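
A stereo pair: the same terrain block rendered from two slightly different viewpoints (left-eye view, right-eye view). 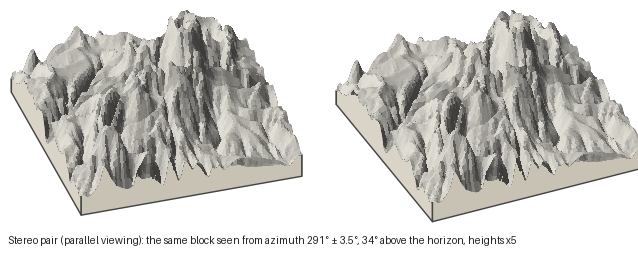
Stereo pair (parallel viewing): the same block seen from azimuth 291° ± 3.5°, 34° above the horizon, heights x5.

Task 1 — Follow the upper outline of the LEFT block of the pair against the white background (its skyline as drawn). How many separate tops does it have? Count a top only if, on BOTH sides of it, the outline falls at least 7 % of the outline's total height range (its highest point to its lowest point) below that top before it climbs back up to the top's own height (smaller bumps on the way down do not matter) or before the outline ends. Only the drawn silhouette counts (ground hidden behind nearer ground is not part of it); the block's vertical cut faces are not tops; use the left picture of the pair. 3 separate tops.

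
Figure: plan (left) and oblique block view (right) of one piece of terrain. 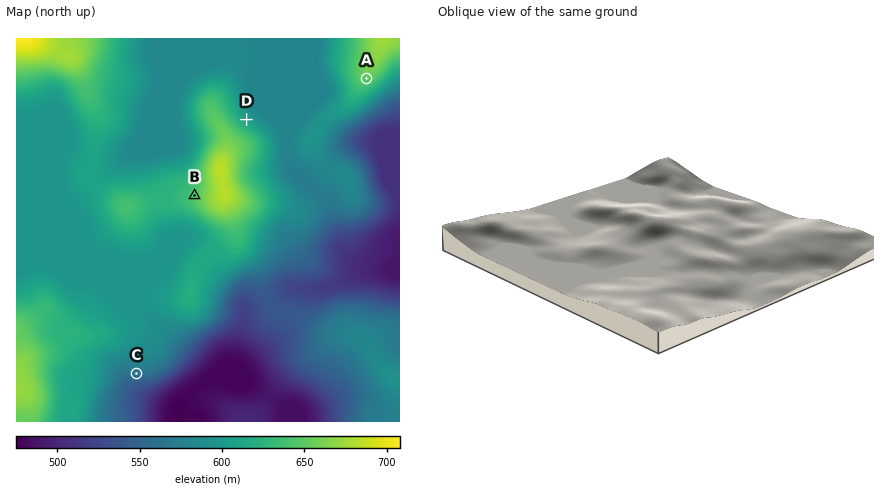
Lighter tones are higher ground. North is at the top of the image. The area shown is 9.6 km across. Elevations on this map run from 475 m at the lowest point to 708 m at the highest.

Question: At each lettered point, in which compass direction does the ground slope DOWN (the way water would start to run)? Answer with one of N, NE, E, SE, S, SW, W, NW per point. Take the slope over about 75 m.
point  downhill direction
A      S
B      W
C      S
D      NE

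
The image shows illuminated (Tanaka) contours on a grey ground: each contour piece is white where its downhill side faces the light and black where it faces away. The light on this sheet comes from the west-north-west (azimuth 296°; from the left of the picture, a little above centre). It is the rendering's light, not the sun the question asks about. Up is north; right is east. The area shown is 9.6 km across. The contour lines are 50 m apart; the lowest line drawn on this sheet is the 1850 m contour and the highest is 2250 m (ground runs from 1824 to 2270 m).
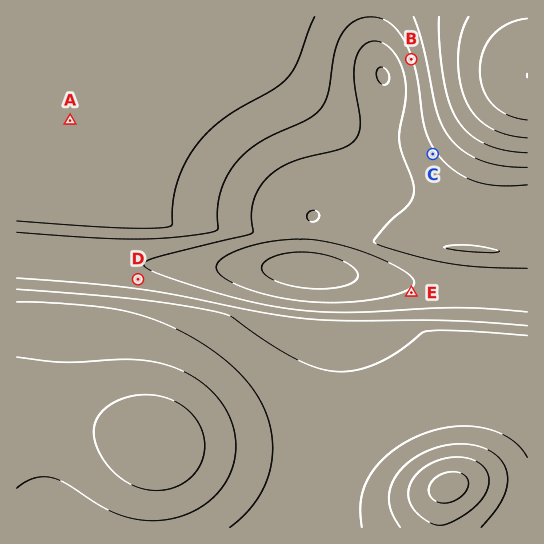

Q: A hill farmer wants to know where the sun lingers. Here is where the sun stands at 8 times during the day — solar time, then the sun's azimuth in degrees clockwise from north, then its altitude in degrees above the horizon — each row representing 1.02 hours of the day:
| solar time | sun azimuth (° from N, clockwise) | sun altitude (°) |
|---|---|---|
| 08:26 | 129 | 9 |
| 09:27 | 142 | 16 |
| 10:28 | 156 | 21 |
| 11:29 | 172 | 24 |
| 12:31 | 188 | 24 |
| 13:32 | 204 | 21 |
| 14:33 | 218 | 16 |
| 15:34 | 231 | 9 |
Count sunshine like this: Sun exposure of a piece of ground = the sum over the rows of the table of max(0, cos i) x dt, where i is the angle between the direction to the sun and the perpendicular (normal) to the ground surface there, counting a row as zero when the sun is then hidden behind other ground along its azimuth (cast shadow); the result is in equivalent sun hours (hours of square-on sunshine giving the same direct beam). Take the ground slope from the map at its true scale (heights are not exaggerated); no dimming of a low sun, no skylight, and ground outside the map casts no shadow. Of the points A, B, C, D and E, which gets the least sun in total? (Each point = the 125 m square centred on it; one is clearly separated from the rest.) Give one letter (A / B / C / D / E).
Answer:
D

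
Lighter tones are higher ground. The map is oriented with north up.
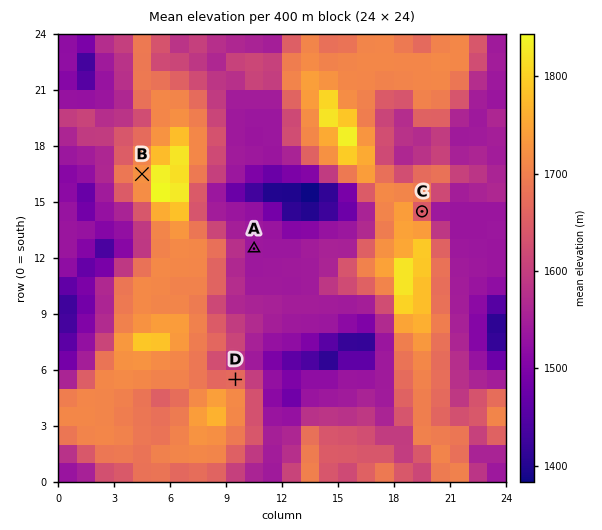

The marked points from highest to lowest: B D C A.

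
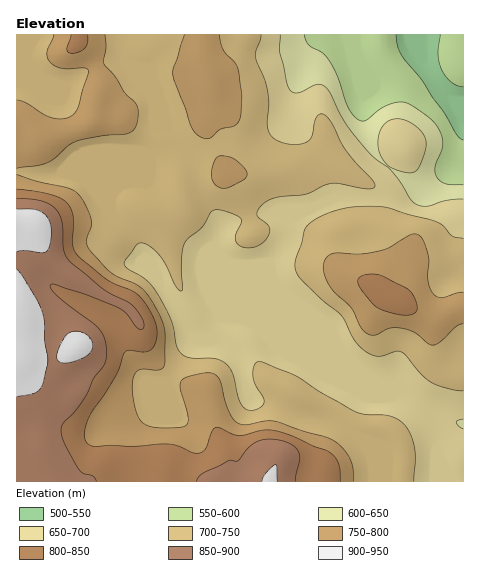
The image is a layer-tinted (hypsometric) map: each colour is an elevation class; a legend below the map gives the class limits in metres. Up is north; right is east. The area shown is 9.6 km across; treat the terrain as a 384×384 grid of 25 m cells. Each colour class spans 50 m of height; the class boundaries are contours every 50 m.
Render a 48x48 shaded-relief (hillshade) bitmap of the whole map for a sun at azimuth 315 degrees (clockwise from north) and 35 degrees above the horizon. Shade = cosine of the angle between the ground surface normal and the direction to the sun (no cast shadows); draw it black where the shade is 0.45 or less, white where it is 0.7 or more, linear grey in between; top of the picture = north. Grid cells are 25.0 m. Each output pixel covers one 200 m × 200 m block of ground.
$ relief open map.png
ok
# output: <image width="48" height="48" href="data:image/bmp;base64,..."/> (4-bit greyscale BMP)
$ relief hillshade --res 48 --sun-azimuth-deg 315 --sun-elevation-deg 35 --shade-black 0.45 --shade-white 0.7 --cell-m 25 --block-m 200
<image width="48" height="48" href="data:image/bmp;base64,Qk32BAAAAAAAAHYAAAAoAAAAMAAAADAAAAABAAQAAAAAAIAEAAATCwAAEwsAABAAAAAAAAAAAAAAABEREQAiIiIAMzMzAERERABVVVUAZmZmAHd3dwCIiIgAmZmZAKqqqgC7u7sAzMzMAN3d3QDu7u4A////AHd3dnh2Z4mpiKy5eKy3MkeGMjV4hjNnd3d3ZniHZ4mqiJzKiKu4QjeGQjV4hzNnh4h2ZnmpiJmqmJvcmau6Y0eYVFZ4h0NoiIh2Zmirqau7qZvMuszMp2ipdmd4h0RoiYiGVUaaqqvMy6vMvO/ty6q6h3d3dlRniHh2VDNomZqru7u6m//+y7uqiIiIh1VniGZlQyE2d3iJmaqoeM/9upmIiJmpmHZnd2ZlVBAUZmd3eJqXVpzbl2Z3iJq7qXdmZmZVVTACRWd3iJmGRHmph2Z4iImZmIdlVWZVVmMAJGd3iJmFNHiIiHeIiIiIiHZVRVVVRWUgAld3iaqWNHmZmYiIiHd3eHdlVUVVQzQxADVmeby4VoqqqpiId3d2d4dmZ1VWZCIiACNEabzKh5qZmYh3d3dVZ4dmZ2VXh0ESIiISR6u6mImIiHd3eHZDR4hlVmVXmoQiNEIAFYmZmIh3d3d3iHZDRohkRWVWmqhUVmQABHd4iYh3d3d3iYZCNGdTM1VWiql2Z3UQFGd4iIh3d3d4ipdCI0VUIlVWiZh3d3UhNWZniId3d3d3iahTMzVmQ2VWiId2d3UjVmZ3d3d3d3d2aJh1VUV5h2ZWd3ZniYU1d2Z3d3d3d3d2Z4iHd2V6y2ZWdmZ4qpdWd2Z3d3d3d3eIeIiIiGVpvGVFZmd4q6h4hlZ3d3d4iIiZmZmZmHVWimVFZ3d3iZmIhlZ3d3d4mZmqqrupmHZVZ2ZUVnd2VWeIdUZ3d2Z4mqq7q7u6mIZVZnZUM1Z2Q0Z3ZEV4dkNGiqu6qqu6mYdmd3ZTECVmVEVnZDRomGM0eau6mJmqmYdmeHZTAANnZlZmZDJHmpdVaJq6iIiZqZh2eIhkEBNnd2ZmZTI1ial3eJq7qYmaq7qYiKqGQzRniHd3dkM0Z3d3d4mruqqqq7zLqd25dUVniYiIh1RERVVWd3eJqpmZiJvMy+7cqHZ3iZmZmGVVRENEVmZneIiHdnmrzN3cyod3eJiZmGZ2VURERVVmZ3d3ZmeKzKmZqZh3d4iJmHeIdmVVVVZmZ3d3dlVXq2VEV3d3d3eJmHiZh3d3d2Z3d3d4dTIkeGQxFHd3d3eImIiIh3eImId3d3eIdTECVnZCADVnd3d4iIiIh3eImZiHd2eZh0IRRoh1QhEjRFZ3iId3d2Z4iZmHZnmqqGQyRYmYh2MSMzV4iId3dlRXiZqXVXrMuYZURYmZq7lUVUV3iIh2ZlRGeaqXVYzuyph1VYmZq8uGd1V4iIh2ZlQ1eauWRYvu25h2ZpiIisyWaHZ4iIh2ZmQ0abuWNHrNyod2Z5iIebymZ3d4iIh2VmVEWKumNGiruXZmZYh3eKy4ZneIiIh2VmVEV6umRGeJmGZ3ZXd3ZXqod3eImIiGZVVVVoqXVXeIh2eId3iHUzV3d3d4mZmHZlVVVXmXVniHdniqmHiahSE1Z3d4ial2dlRFVXiHZoiGVnirqXisyVIkZ4h3ial2Z1M0RWeHZ4mFNXisqXic3IQkaImHeKl2Z1MiNGd3Z4mFJXisqQ=="/>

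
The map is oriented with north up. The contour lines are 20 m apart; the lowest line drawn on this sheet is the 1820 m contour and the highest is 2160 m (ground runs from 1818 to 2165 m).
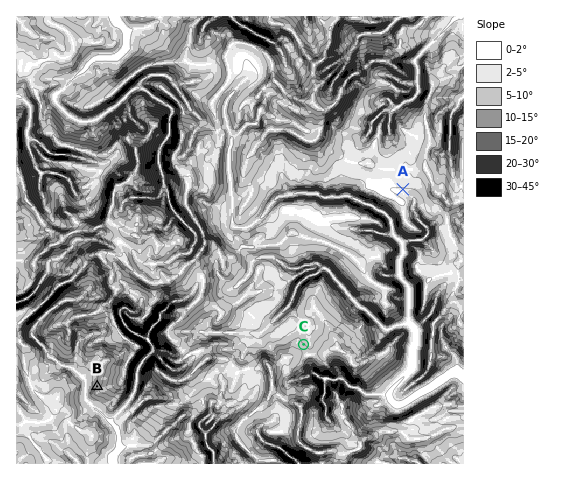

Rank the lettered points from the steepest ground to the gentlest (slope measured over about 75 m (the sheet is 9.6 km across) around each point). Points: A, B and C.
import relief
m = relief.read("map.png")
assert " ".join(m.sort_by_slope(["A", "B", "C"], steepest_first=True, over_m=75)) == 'B C A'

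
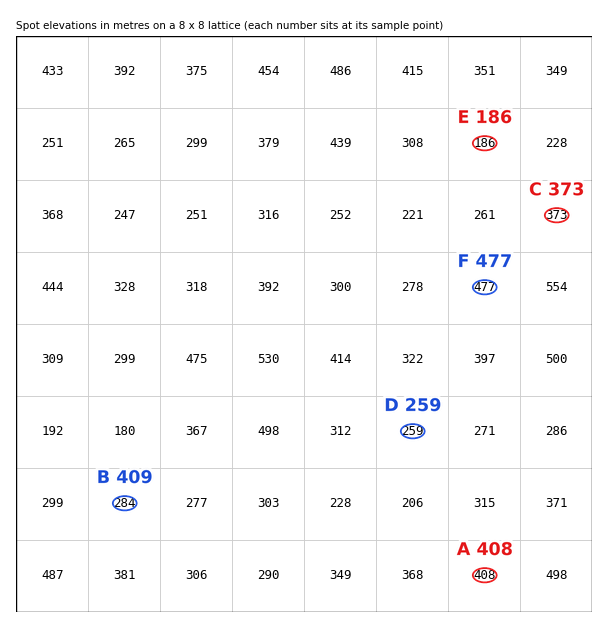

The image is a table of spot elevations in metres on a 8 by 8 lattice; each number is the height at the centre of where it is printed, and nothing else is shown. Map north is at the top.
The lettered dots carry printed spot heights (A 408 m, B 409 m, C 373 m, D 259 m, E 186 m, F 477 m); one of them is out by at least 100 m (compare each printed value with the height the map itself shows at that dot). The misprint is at B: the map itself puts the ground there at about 284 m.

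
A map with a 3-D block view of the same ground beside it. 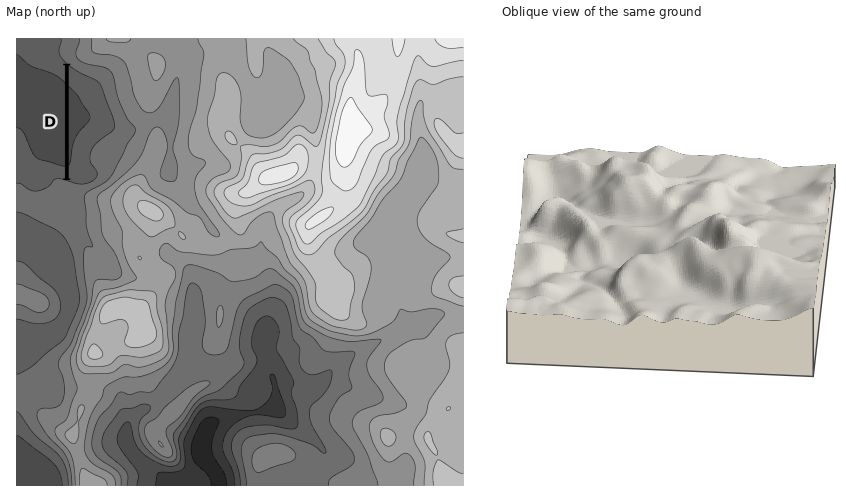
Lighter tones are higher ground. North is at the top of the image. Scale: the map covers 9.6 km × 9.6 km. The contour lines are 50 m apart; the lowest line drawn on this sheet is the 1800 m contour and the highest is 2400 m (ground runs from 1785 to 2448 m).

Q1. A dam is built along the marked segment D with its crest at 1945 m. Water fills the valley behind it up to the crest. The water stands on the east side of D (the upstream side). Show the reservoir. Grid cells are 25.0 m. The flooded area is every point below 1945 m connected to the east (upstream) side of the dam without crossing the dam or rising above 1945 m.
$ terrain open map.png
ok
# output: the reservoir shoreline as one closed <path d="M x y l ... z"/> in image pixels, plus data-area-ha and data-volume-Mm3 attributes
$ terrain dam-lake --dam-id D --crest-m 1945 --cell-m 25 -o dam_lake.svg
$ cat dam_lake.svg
<path d="M70 67l-2 1 0 112 8 3 11 0 3-1 5-6 0-3-7-10-1-4 1-7 8-12 10-6 7-7 0-7-13-34-5-5-18-8-7-6z" data-area-ha="153" data-volume-Mm3="45.29"/>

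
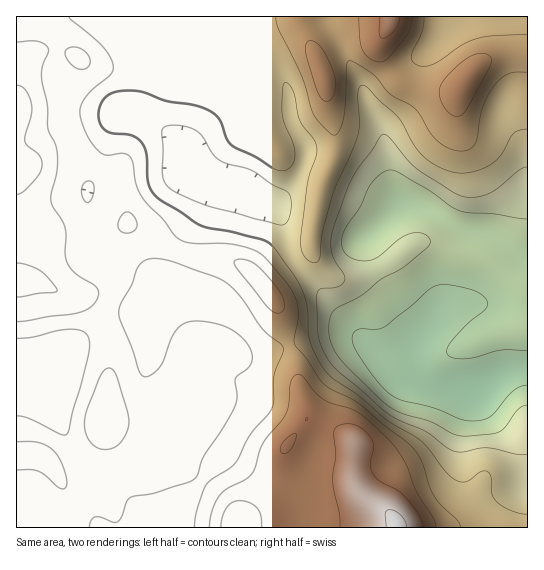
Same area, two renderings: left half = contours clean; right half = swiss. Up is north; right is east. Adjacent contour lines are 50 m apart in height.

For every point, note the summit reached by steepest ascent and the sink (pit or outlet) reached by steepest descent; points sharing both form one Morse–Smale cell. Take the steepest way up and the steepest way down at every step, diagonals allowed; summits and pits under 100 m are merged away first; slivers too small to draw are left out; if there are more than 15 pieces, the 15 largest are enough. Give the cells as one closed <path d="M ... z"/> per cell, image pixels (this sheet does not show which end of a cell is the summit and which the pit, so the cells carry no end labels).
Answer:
<path d="M118 16l-102 1 1 511 137 0 1-5 7-7 17-11 20-19 10-16 16-17 16-27 16-19 3-5 1-23 8-27 36-12 25-5 21 0 10 3-65-75-7-13-10-39-8-7-29-15-31-6-18-13-6-20-11-15-3-8 4-28-1-12-5-6-18-11z"/><path d="M527 16l-408 0 0 2 34 52 18 11 5 6 1 12-4 28 3 8 11 15 6 20 18 13 31 6 29 15 8 7 12 43 10 16 14 13 22 30 34 35 16 11 8 0 14-8 11-17 0-4-31-44-18-36-4-15 30-28 8-3 18 4 38 21 30 7 27 20 5 3 5-1z"/><path d="M405 204l-8 3-30 28 0 4 22 47 31 44 0 4-11 17-14 8-8 0-32-23-25-1-25 5-36 12-8 27-1 23-3 5-16 19-16 27-16 17-10 16-20 19-17 11-7 7 0 5 373-1 0-268-10-3-27-20-30-7-38-21z"/>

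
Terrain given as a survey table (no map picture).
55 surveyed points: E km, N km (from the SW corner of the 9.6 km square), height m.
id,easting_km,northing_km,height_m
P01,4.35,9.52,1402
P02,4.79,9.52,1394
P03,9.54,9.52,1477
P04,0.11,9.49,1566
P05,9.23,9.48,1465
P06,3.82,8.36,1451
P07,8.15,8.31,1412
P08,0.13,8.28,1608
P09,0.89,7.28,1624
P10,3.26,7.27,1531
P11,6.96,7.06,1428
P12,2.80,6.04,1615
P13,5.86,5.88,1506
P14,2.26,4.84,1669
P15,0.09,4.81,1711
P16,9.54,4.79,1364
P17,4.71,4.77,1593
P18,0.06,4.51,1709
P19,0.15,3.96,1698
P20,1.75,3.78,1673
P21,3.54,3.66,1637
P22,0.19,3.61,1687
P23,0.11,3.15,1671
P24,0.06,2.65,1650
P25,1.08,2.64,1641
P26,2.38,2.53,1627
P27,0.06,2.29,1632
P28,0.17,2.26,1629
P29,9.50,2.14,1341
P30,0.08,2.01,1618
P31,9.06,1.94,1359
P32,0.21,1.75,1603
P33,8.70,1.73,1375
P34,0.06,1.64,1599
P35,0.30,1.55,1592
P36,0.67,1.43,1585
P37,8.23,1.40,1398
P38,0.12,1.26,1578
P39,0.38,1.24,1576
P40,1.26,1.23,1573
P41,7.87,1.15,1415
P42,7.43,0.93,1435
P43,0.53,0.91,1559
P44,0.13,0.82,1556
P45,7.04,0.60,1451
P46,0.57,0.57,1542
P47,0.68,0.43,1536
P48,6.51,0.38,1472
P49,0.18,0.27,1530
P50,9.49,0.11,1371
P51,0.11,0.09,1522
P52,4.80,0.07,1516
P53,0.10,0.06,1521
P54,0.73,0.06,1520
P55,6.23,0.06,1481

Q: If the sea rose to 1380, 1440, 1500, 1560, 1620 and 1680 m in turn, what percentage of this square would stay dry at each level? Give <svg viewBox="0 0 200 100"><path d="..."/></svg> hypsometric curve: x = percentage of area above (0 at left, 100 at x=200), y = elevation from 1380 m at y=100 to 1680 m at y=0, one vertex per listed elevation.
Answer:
<svg viewBox="0 0 200 100"><path d="M191 100l-51-20-31-20-38-20-35-20-28-20"/></svg>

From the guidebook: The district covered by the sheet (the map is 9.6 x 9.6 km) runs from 1338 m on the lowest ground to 1712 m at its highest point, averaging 1517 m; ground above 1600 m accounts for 21.6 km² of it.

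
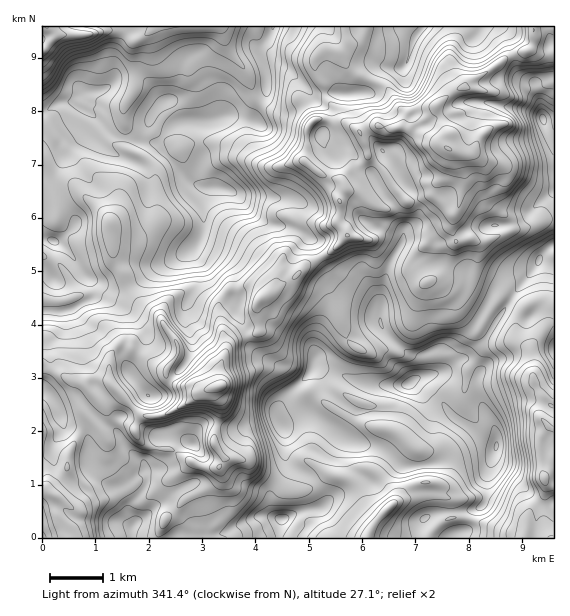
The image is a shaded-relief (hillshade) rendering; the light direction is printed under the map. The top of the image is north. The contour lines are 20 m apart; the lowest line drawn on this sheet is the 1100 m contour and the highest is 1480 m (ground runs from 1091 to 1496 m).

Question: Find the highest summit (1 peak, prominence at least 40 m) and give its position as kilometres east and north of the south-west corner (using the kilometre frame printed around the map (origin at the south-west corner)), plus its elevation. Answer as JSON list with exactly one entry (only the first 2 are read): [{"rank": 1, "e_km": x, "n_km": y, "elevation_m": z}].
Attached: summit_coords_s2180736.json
[{"rank": 1, "e_km": 3.34, "n_km": 2.84, "elevation_m": 1496}]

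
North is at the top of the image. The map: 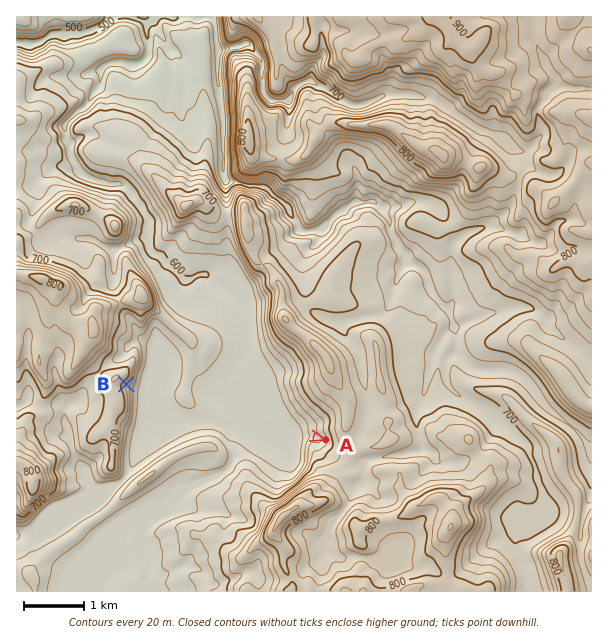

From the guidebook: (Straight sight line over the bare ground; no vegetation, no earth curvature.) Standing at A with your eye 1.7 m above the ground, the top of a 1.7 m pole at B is in view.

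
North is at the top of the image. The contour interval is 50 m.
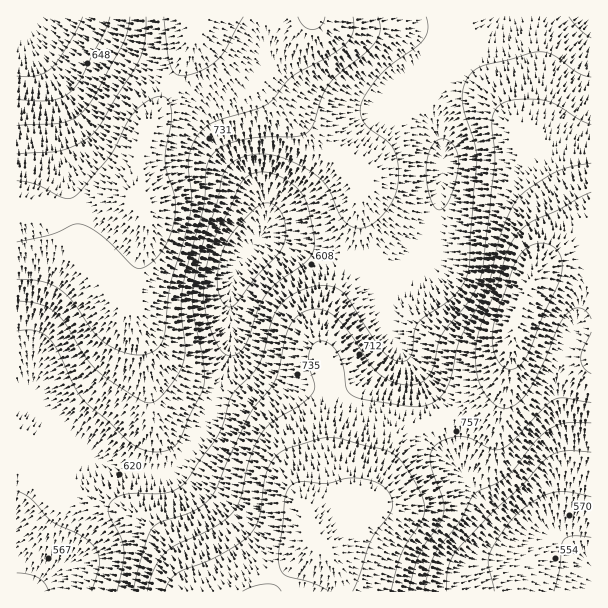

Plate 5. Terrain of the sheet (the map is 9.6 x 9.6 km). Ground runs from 520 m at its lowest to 900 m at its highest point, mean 710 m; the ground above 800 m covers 15.8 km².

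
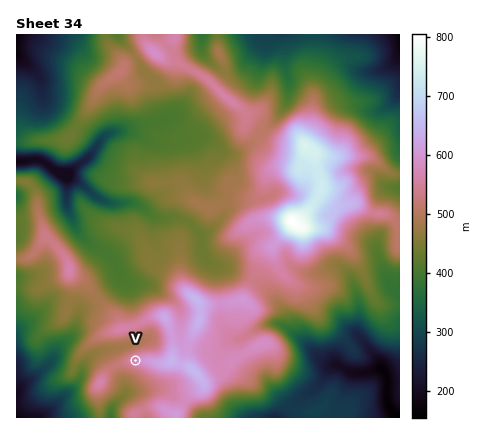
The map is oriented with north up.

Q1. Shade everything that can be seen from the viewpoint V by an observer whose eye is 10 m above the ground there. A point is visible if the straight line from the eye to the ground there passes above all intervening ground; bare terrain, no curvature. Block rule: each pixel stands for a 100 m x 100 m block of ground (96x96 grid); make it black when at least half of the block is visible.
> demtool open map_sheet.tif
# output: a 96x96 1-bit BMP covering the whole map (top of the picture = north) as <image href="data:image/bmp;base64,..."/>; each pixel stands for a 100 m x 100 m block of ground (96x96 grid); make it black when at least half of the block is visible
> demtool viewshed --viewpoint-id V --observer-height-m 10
<image width="96" height="96" href="data:image/bmp;base64,Qk2+BAAAAAAAAD4AAAAoAAAAYAAAAGAAAAABAAEAAAAAAIAEAAATCwAAEwsAAAIAAAAAAAAA////AAAAAAAAAAcIAAAAAAAAAAAAAAd/A4AAAAAAAAAAAAf//8AAAAAAAAAAAAZ//8AAAAAAAAAAAAZ//+AAAAAAAAAAAAf///gAAAAAAAAAAAf///wAAAAAAAAAAAf//+AAAAAAAAAAAAf/+AAAAAAAAAAAAAf/wAAAAAAAAAAAAAf+AAAAAAAAAAAAAAf4AAAAAAAAAAAAAgf4AAAAAAAAAAAAAw//wAAAAAAAAAAAAf//gAAAAAAAAAAAAf/8AAAAAAAAAAAAAP/wAAAAAAAAAAAAAH/wAgAAAAAAAAAMAD/8AgAAAAAAAAAMAB//BgAAAAAAAAAGAA///gAAAAAAAAADgAH//gAAAAAAAAAB4AA//ggAAAAAAAAAcAAD/AwAAAAAAAAAOAAA/AwAAAAAAAAAGAAAeAwAAAAAAADAGAAAAAQAAAAAAADwCAAAAAQAAAAAAAA4CAAAAAwAAAAAAAA+AAAAAAgAAAAAAAAfAAAAAAAAAAAAAAAP+AAAAAAAAAAAAAAH/gAAAAAAAAAAAAAH/wAAAAAAAAAAAAADHwAAAAAAAAAAAAACDwAAAAAAAAAAAAAcBwAAAAAAAAAAAAD8BwAAAAAAAAAAAAD8BwAAAAAAAAAAAAD8AgAAAAAAAAAAAAAcAAAAAAAAAAAAAAAMAAAAAAAAAAAAAAAAAAAAAAAAAAAAAAAAAAAAAAAAAAAAAAAAAAAAAAAAAAAAAAAAAAAAAAAAAAeAAAAAAAAAAAAAAB+AAAAAAAAAAAAAAB4AAAAAAAAAAAAAADgAAAAAAAAAAAAAADgAAAAAAAAAAAAAADAAAAAAAAAAAAAAAAAAAAAAAAAAAAAAAAAAAAAAAAAAAAAAAAAAAAACAAAAAAAAAAAAAAAAAAAAAAAAAAAAAAAAAAAAAAAAAAAAAAAAAAAB8AAAAAAAAAAAAAAD+AAAAAAAAAAAAAAH+AAAAAAAAAAAAAAGAAAAAAAAAAAAAAAOAAAAAAAAAAAAAAAMAAAAAAAAAAAAAAAAAAAAAAAAAAAAAAAAAAAAAAAAAAAAAAAAAAAAAAAAAAAAAAAAAAAAAAAAAAAAAAAAAAAAAAAAAAAACAAAAAAAAAAAAAAAHgAAAAAAAAAAAAAADwAAAAAAAAAAAAAAA4AAAAAAAAAAAAAAA+AAAAAAAAAAAAAAAfgAAAAAAAAAAAAAAf//AAAAAAAAAAAAAP//gAAAAAAAAAAAAP//4AAAAAAAAAAAAH///gAAAAAAAAAAAD///8AAAAAAAAAAAD/////4AAAAAAAAAB/////wAAAAAAAAAB/////gAAAAAAAAAA/////AAAAAAAAAAAf///+AAAAAAAAAAAH4P/8AAAAAAAAAAAD4f/4AAAAAAAAAAAA8f/gAAAAAAAAAAAAc/+AAAAAAAAAAAAAA/8AAAAAAAAAAAAAB/wAAAAAAAAAAAAAD8AAAAAAAAAAAAAAD4AAAAAAAAAAAAAAHgAAAAAAAAAAAAAAHAYAAAAAAAAAAAAAGA4AAAAAAAAAAAAAAAAAAAAAAAAA="/>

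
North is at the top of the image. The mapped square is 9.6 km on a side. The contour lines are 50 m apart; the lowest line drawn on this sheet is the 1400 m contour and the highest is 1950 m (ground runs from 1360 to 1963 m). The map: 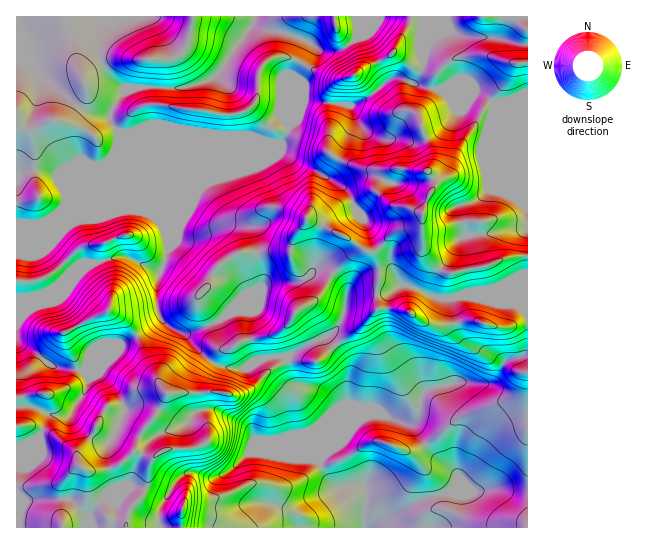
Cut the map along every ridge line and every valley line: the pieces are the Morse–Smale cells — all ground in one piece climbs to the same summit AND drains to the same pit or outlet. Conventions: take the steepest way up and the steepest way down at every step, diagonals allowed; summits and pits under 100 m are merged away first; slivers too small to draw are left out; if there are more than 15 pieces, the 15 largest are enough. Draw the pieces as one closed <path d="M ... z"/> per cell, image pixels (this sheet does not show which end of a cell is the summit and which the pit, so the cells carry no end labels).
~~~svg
<path d="M431 88l-6 15-6 10 2 14 11 26-1 14-4 4-14 0-10-3-12 1-6 6-6 14 0 4-9-1-19 11-14 5-14 9-16 0-14 21-2 19 5 9 13 15 4 13-1 7-13 7-18 23-8 4-30 5-13 8-9 1-10 12 10 6 20 2 22-10 24-3 4 19 4 9 27 7 14 12 1 7-14 35-3 20 8 14 6 6 27 0 6 4-2 39 162 0 0-173-20 5-14 23-14 1-18-3-35 10-5 6-2 17-8 9-5 1-23-9-17 1-14 11-15 20-9 3 20-47 1-38-22-28 12-11 5-12 1-13 4-5 10-3 28 0 14-8 4 0 34 14 35-3 28 8 13 0 13 9 0-214-11 0-22 5-8-7-18-8z"/><path d="M355 16l-98 0-4 9-20 25-10 19-10 10-30 9-53 0-6 3-13 22-2 5 4 8 16 16 4 8 35 88 1 9-12 34 2 33 10 13 14 6 27 28 11-12 9-1 13-8 30-5 8-4 18-23 13-7 1-7-4-13-13-15-5-9 2-19 14-21 16 0 14-9 14-5 19-11 9 1 0-4 2-6 10-14 12-1 10 3 14 0 5-6 0-12-13-35 0-5 8-12 4-12-33-12-9 3-20 17-16 8-48-5-5 6-5 15-5 4-2 0 0-36 21-46 16 9 9 0 11-4 14-14z"/><path d="M137 336l-44 20-10 15-7 0-1 7-6 9-15 6-19 0-19 5 1 130 347-1 3-38-6-4-27 0-6-6-8-14 3-20 13-31 1-8-15-15-27-7-4-9-4-19-24 3-22 10-20-2-11-6-10 14-2 18-31 0-10-12-9-18z"/><path d="M255 16l-238 0-1 206 18 3 8-1 9-5 13-10 10-20 23-22 6-2 9-7 7-16 0-9-10-16 6-12 10-14 5-3 15-1 38 1 30-9 10-10 10-19 18-21z"/><path d="M405 285l-4 0-14 8-28 0-10 3-4 5-1 13-5 12-12 11 22 28-1 38-19 48 8-4 15-20 14-11 17-1 23 9 5-1 8-9 2-17 5-6 35-10 18 3 14-1 14-23 21-6 0-40-9-9-24-2-21-7-35 3z"/><path d="M121 133l-2 1 0 8-7 16-9 7-6 2-24 23-6 15-6 7-19 12-8 1-18-2 1 76 20-2 32-12 18-20 34-9 8 1 26 14 4 1 2-2 8-23-4-20-32-77-4-8z"/><path d="M123 256l-36 9-16 19-16 7-18 6-20 2-1 39 3 4 35 25 21 2 1-7-9-19-2-11 44-21 14 8 9 8 5 9 18-12 5-5-3-9 0-29 3-8z"/><path d="M527 16l-102 0-2 3 0 50 7 3 10-2-7 7-2 10 2 2 36 0 18 8 8 7 22-5 10 0z"/><path d="M411 16l-54 0 2 18-10 11-10 6-14 1-15-9-17 31-5 15 0 36 2 0 5-4 5-15 5-6 48 5 16-8 25-20 21 6 6-10 0-4-8-2-20-14 18-31z"/><path d="M161 317l-6 7-18 11 7 20 13 26 10 12 31 0 2-18 9-14-26-28-14-6z"/><path d="M110 311l-15 5-31 17 3 10 8 15 2 13 6 0 10-15 26-11 17-10-4-8-9-8z"/><path d="M17 339l0 58 18-4 19 0 18-10 4-9-1-5-17-1-9-4z"/><path d="M423 16l-10 0-2 2-4 12-14 21 20 16 9 2z"/><path d="M425 69l-4 1-2 8-6 5 17 5 2-9 5-6z"/>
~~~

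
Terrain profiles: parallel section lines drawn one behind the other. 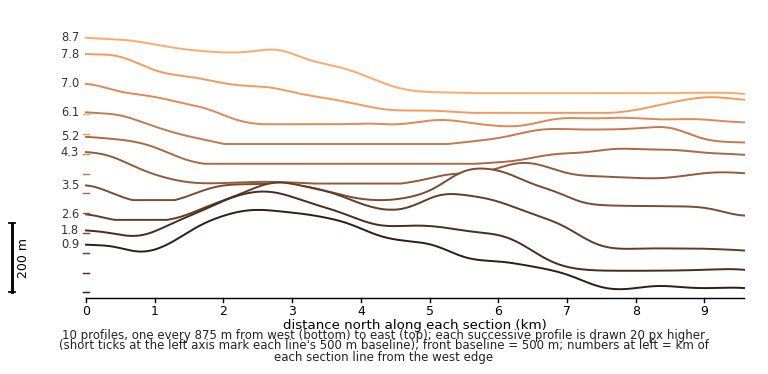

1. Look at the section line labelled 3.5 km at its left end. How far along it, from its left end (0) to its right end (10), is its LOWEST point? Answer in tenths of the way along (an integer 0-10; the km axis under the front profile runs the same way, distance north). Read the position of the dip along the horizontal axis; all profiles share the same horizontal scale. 10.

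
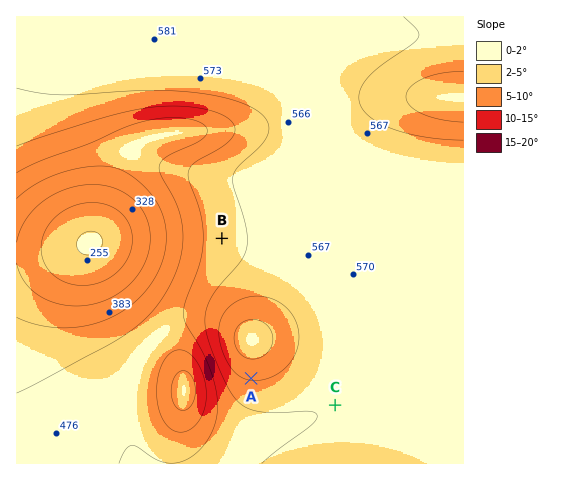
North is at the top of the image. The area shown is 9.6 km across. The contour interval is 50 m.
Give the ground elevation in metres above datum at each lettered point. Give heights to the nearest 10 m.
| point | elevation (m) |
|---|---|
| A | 610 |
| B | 530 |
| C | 550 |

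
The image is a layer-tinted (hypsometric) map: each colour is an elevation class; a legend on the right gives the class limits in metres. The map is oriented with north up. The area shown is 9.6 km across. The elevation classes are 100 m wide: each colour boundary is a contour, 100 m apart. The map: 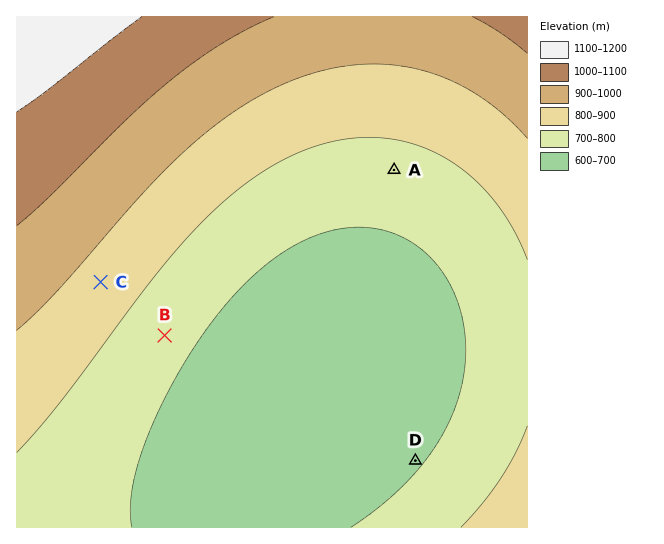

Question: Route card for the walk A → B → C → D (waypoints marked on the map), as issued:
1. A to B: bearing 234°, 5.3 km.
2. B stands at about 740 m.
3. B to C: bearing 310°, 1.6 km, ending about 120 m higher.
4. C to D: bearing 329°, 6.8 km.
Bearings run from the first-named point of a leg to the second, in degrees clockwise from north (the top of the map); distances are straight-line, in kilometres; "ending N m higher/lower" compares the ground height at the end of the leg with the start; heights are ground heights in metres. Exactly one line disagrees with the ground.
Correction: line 4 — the bearing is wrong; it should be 120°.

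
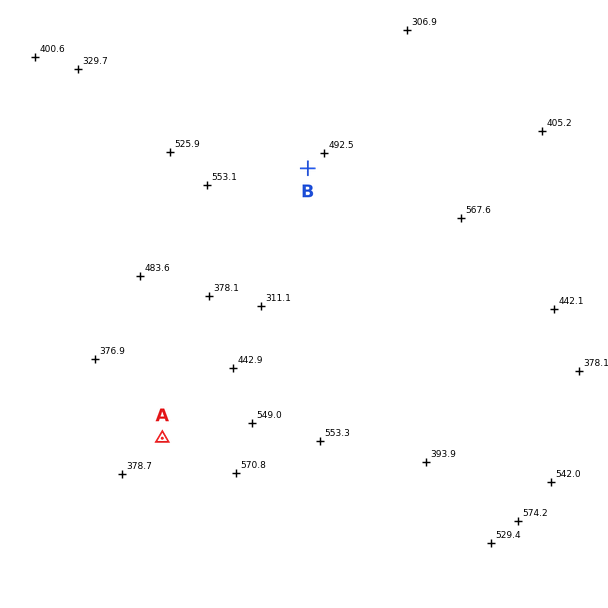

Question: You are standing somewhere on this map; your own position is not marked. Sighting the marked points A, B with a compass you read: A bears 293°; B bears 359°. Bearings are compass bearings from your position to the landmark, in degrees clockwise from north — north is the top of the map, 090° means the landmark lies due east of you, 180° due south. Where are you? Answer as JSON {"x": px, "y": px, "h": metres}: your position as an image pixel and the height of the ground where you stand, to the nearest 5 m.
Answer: {"x": 314, "y": 502, "h": 505}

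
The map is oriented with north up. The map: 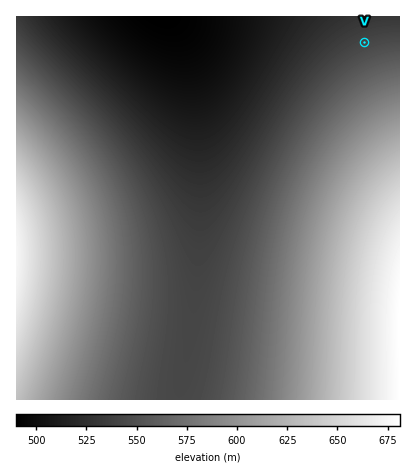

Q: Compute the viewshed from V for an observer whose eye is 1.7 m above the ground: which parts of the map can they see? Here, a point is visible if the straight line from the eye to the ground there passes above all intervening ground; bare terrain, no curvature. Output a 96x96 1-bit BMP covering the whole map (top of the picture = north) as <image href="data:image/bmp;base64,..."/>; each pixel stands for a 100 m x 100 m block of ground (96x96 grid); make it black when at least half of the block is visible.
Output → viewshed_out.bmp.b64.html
<image width="96" height="96" href="data:image/bmp;base64,Qk2+BAAAAAAAAD4AAAAoAAAAYAAAAGAAAAABAAEAAAAAAIAEAAATCwAAEwsAAAIAAAAAAAAA////AAAAAAD/AAAAAAAAAAAAAAD/gAAAAAAAAAAAAAD/gAAAAAAAAAAAAAD/wAAAAAAAAAAAAAD/4AAAAAAAAAAAAAD/4AAAAAAAAAAAAAD/8AAAAAAAAAAAAAD/+AAAAAAAAAAAAAD/+AAAAAAAAAAAAAD//AAAAAAAAAAAAAD//gAAAAAAAAAAAAD//gAAAAAAAAAAAAD//wAAAAAAAAAAAAD//4AAAAAAAAAAAAD//4AAAAAAAAAAAAD//8AAAAAAAAAAAAD//8AAAAAAAAAAAAD//+AAAAAAAAAAAAD///AAAAAAAAAAAAD///AAAAAAAAAAAAD///gAAAAAAAAAAAD///gAAAAAAAAAAAD///wAAAAAAAAAAAD///4AAAAAAAAAAAD///4AAAAAAAAAAAD///8AAAAAAAAAAAD///8AAAAAAAAAAAD///+AAAAAAAAAAAD///+AAAAAAAAAAAD////AAAAAAAAAAAD////AAAAAAAAAAAD////gAAAAAAAAAAD////gAAAAAAAAAAD////wAAAAAAAAAAD////wAAAAAAAAAAD////4AAAAAAAAAAD////4AAAAAAAAAAD////4AAAAAAAAAAD////8AAAAAAAAAAD////8AAAAAAAAAAD////+AAAAAAAAAAD////+AAAAAAAAAAD////+AAAAAAAAAAD/////AAAAAAAAAAD/////AAAAAAAAAAD/////AAAAAAAAAAD/////gAAAAAAAAAD/////gAAAAAAAAAD/////gAAAAAAAAAD/////wAAAAAAAAAD/////wAAAAAAAAAD/////wAAAAAAAAAD/////wAAAAAAAAAD/////4AAAAAAAAAD/////4AAAAAAAAAD/////4AAAAAAAAAD/////4AAAAAAAAAP/////4AAAAAAAAB//////8AAAAAAAAD//////8AAAAAAAAH//////8AAAAAAAAP//////8AAAAAAAAf//////8AAAAAAAA///////+AAAAAAAA///////+AAAAAAAB///////+AAAAAAAB///////+AAAAAAAD///////+AAAAAAAD///////+AAAAAAAD////////AAAAAAAH////////AAAAAAAH////////AAAAAAAH////////AAAAAAAH////////gAAAAAAH////////gAAAAAAH////////gAAAAAAP////////gAAAAAAP////////wAAAAAAP////////wAAAAAAP////////4AAAAAAP////////4AAAAAAP////////8AAAAAAP////////8AAAAAAP////////+AAAAAAP/////////AAAAAAP/////////gAAAAAP/////////wAAAAAf/////////4AAAAA//7///////+AAAAB//z////////gAAAD//z////////+AAAf//j///////////////j///////////////j///////////////j///////////////j///////////////g="/>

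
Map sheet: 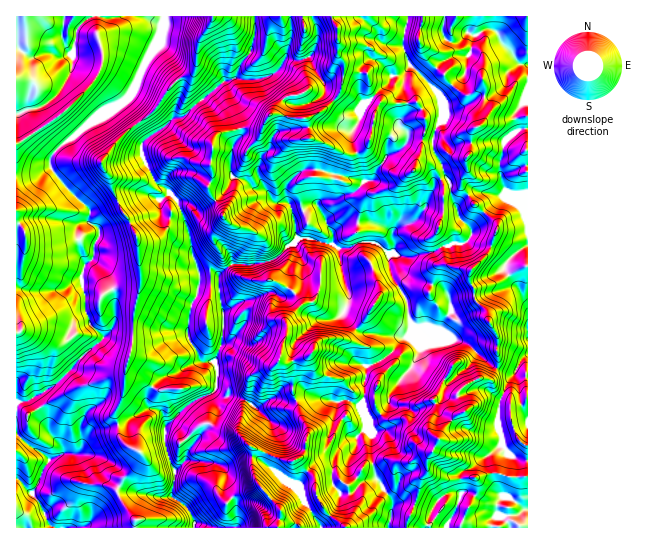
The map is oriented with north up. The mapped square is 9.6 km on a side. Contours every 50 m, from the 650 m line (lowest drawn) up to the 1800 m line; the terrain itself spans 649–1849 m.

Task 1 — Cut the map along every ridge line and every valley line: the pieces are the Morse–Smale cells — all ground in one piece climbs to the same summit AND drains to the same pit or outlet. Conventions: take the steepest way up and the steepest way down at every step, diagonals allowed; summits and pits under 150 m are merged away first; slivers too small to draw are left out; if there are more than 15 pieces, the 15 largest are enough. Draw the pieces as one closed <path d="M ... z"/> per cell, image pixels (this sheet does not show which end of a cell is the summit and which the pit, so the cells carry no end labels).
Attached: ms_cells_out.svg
<path d="M170 193l-9 7-12-5-11-2-19 7-18 11-10 1-3 10 9 5 3 7-7 13 0 11-9 8-3 9 2 15 2 9 4 2 9 0 8-9 8-4 26-1-7 28 0 26-8 29-1 23-8 17 4 28 9 9 12 7-5 13-13 12-6 10 2 8 17 24-1 6 252 1 6-23-18-31-4-21 1-19-5-15 7 0 11-9 4-7 2-10 21-26 8-16 0-6-7-18 12 0 12 4 4-2 2-6 8-10 0-10-4-10-8-6-30-10-12-11-4-13 2-8-3-11-6-6-13-5-27 0-13 10-16-28-4 0-19 10 4 24 12 0 23 5 6 5 2 21 8 24-5 21 5 7 14 11 14 0 27 5-18 19-19 9-5 39-5 0-10-5-14 1-15-4-16 0-13 6-11-4-8 0-15 9-13-9-8-3-12 0-7-6 2-11 0-10-2-8 8-23 0-25 19-12 9-1 18-8 12 5 12-2 8-9 2-25-10-17-23 17-20 4-19-1-12 11-1 6-17 0-18-67-6-13z"/><path d="M407 16l-152 0 0 21-3 10-11 16-5 14-14 6-36 32-13 4-27 21-23-34-5-1-17 8-26 23-16 11-10 14 2 6 10 15 27 25 2 6 11-2 18-11 19-7 11 2 9 5 12-7 8 10 8 0 13 8 19-12 7-8 7-13 3-1 12 4 8 8 11 2 9 12 12 0 7 12 19-10 4 0 16 28 13-10 27 0 8 2 10 6 4 14-2 8 5 3 13 1 23-5 20-9 12 0 6-9 0-8 12-13-12-11-3-6-4 1-8 11-4-6-2-17-18-35 2-19 8-12 0-14-4-11-31-32-5-15z"/><path d="M163 16l-147 1 1 315 56-27 4-4 8-2-4-24 3-9 9-8 0-11 7-16-3-4-9-5 0-15-33-33-6-13 10-14 16-11 26-23 16-6 11-9 19-39 12-17 5-19z"/><path d="M139 287l-25 1-8 4-8 9-12-1-1 11 4 12 14 12 0 4-13 10-33 35-30 17-11 2 1 125 118-1 1-6-17-24-2-8 6-10 13-12 5-13-12-7-9-9-4-28 8-17 1-23 7-21 1-34z"/><path d="M310 239l-12 0-3 3 0 4 8 15 0 20-2 5-8 9-12 2-12-5-18 8-9 1-19 12 0 25-8 23 2 8-2 21 4 5 23 4 13 9 15-9 8 0 11 4 13-6 16 0 15 4 14-1 10 5 5 0 5-39 19-9 18-19-27-5-14 0-14-11-5-7 5-21-8-24-2-21-6-5z"/><path d="M527 16l-119 1-5 30 6 18 20 18 12 16 2 20-8 12-2 19 18 35 0 9 6 14 0-3 11-10-7-9 2-9 4-6 1-16 11-7 23 1 2-7 15-12-4-16 10-13 3 0z"/><path d="M415 327l-2 0 0 4 7 14 0 6-8 16-21 26-2 10-4 7-11 9-7 0 5 15 0 28 4 16 17 27-4 23 57 0-3-5-11-8 0-5 5-9 8-6 9-3 7 2 0-13-2-2-16 0-13-6-3-12 17-32 13-14 8-4-8-14 2-6 19-12 12 0 6-10-18-14-8-10-44-17z"/><path d="M254 16l-90 1-3 17-5 13-9 12-14 31-6 9-8 6 4 1 23 34 27-21 13-4 36-32 14-6 5-14 11-16 3-10z"/><path d="M235 177l-3 1-7 13-7 8-19 12-13-8-7 0 10 31 3 20 9 27 17 0 1-6 12-11 19 1 20-4 9-5 18-17-6-33-4-3-12 0-9-12-11-2-8-8z"/><path d="M485 213l-13 13 0 8-6 9-12 0-20 9-23 5-16-2 0 6 14 16 33 11 7 10 2 15-8 10-2 6-2 2-12-2 43 16 8 10 19 13 2-5-2-28-9-16-1-8-12-12 0-8-6-10 2-11 17-16 9-24-1-8z"/><path d="M506 197l-5 0-17 16 12 9 1 8-9 24-17 16-2 11 6 10 0 8 12 12 1 8 9 16 0 32 17 6 9-15 5-4 0-52-21-29-2-8 10-12 13-8 0-27-3-7-7-7z"/><path d="M85 300l-8 1-4 4-38 19-10 3-9 6 1 70 10-2 30-17 33-35 13-10 0-4-14-12-4-12z"/><path d="M498 368l-8 11-12 0-19 12-2 6 8 14-8 4-16 18-14 28 3 12 13 6 16 0 4-8 12-6 28-22-6-17 2-20 6-19 10-13z"/><path d="M499 473l-38 6 2 11-2 4-7-2-9 3-10 10-3 10 11 8 4 5 80 0 1-51-18 0z"/><path d="M527 355l-4 3-8 16-6 5-9 20-3 27 6 17-28 22-12 6-3 4 1 4 18-2 10-4 10 0 11 4 18-2z"/>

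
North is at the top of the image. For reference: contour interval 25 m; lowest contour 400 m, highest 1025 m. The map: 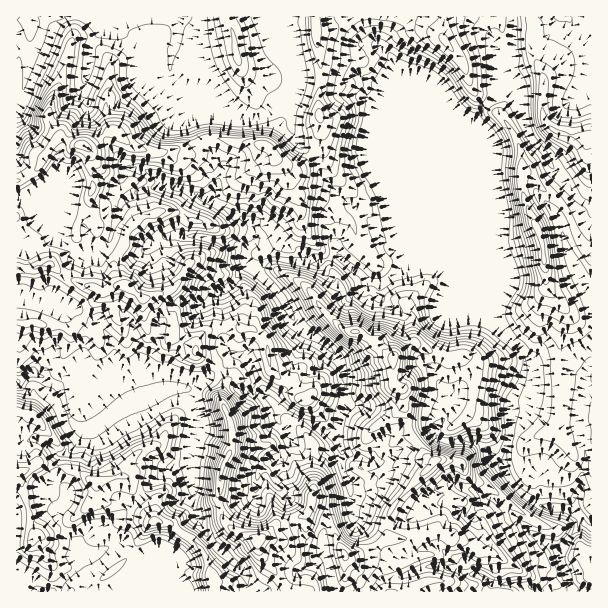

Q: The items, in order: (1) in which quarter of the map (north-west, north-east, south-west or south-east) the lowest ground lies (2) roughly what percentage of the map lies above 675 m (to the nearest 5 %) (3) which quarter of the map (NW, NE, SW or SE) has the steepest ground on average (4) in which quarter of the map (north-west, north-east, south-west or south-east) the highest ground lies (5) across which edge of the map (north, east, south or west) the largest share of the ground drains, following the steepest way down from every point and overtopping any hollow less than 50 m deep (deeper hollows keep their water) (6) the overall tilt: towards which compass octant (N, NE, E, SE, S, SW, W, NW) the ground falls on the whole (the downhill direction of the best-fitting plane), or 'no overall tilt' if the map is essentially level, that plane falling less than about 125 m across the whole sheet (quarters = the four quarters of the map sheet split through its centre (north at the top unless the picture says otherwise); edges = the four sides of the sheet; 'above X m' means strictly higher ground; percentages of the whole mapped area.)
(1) Look to the south-east quarter for the lowest ground.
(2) Roughly 50 % of the ground is higher than 675 m.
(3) The south-east quarter is the steepest part of the map.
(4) Look to the south-west quarter for the highest ground.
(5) Most of the ground drains across the eastern edge.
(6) Overall the map slopes down towards the north-east.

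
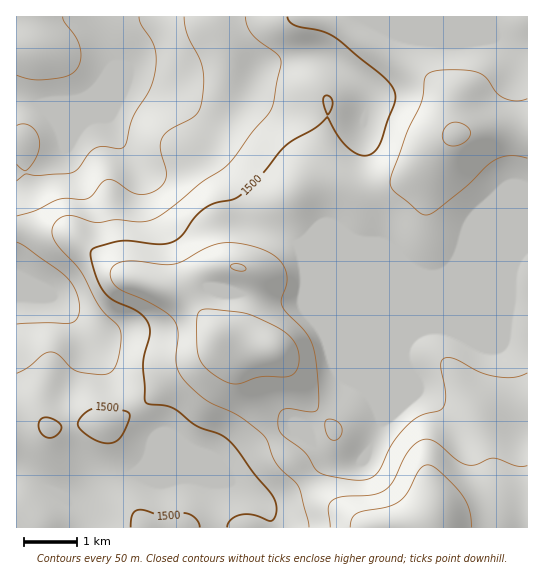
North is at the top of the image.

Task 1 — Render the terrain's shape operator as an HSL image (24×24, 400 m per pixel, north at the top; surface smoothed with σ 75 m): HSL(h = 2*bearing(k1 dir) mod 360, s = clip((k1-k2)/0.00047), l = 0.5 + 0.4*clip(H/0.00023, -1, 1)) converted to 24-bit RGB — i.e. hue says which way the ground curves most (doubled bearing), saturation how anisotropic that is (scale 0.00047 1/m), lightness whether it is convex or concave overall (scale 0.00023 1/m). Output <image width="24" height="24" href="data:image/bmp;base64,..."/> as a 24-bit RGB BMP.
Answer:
<image width="24" height="24" href="data:image/bmp;base64,Qk32BgAAAAAAADYAAAAoAAAAGAAAABgAAAABABgAAAAAAMAGAAATCwAAEwsAAAAAAAAAAAAAhqCZk5urdEuSbmB5boaCkruTfIGviYari3+nW2iokaOykFWwUihseFJRTryYuPLp09/4u5f5xXrbx6qgt7SWNzObh5ejS0mhpqR7hkxJdE1XaomCb6mMfq1ueWRWhIlgi25gcX1ffWFMYh8vYT8yUOOXfv3dbOm6YDyJoRZp1UhK1duilrLEVjCxm4OdXk2Njlw7j15HY5twYYtue5NUg4lXgHp0fYFxgXxyf251ci5ekz12kdanV+yGRocdPUsMHiIRWzBQ2r+b2PLBTVKsgS+NoI57UlKagl6Hl7OGZY+MgVZYgKteWJ15cnyBgH19gmleajpLcD9qd8idqOW7pFqOnExahJdYH15jG36Fvd2n8PLHYR5mhjtTl7RyTlp0aXGzssXCbEvDl4y/pcS+ZWiMUW5WdD5KlkQ0XUdDVpZibOFyaJlRe1VjgqB/rJuoRXWYE3FlZNNG655TYhRSnbJkmKZmYUxgeZe2i7yfSD60orXJsYnO21bQok+MZz5qp2ptlWyKW9FpXb5TZERBYZ9HWriNm4aViVSRVH5qGoUhpz4plEZrmryHlXCIcFmQmniNsoxiQnlxbKlpdjtxsi5lyEuLkkynmXZ8q6iMpciAakczfIs0S/FkN5ScfVJehGl1f3+AYHx2Yj1Ghr1yfbKMfHOcZ1+dfGhyw6+OVq+oaU53XChhp12OroWzmFPIw5K2or+mvoS5uV7R0/Tfc+7DGRNmf3N9gH9/f3+AeFCIaaqwlNWna5mhgliDgl5ubomrtcuwpE+payxYQElgYI1znHptZ0SHzpiWwtCxaZLJvtnx2/DunWrdPQxnf3+AgH9/f3+AUIeXdsKVsJNIdTw4bnNQg3lbX51knpdXjR9uoBxWfWIlNTwTcGQUL1YleumJz+rnh6HPbNiKyLhRaAA/gkyAgH+AgH9/gH9/eoF6fIVbgnRogH9/e3yAYXuOfn86ZmE1NBIrkQAu+koLTZIuS+iPaP/WP/19d3wgiWQZqIYIZlUUVitggH9/gH9/gH9/gH9/f3+AgIB/gIB/gIB/f3+AYXaHgV9cZSk0Jg0lODa71+v0zOb/zOj/lY3twit6lDEuv744kNqKfq7GLDWCgH9/gH9/gH9/gH9/gH5+gYF3f4B/gIB/f3+AZW6MdDxUhShyNWi1hf/ixvjjos3AZ2WgfDSlv4bl19P40+D4vbfs2C7Iaz+EgH9/gH9/gH9/gHh8i1NXjqJjXYl5f3+Af4B/Z4eFOjfSZlntz/z3Z//8YbOCmqJxdzZaYDMzbZMsfMQglnsleBQMkhwhfoljfoB/gm9ug3xjfFZ0mZiEnaiJV4WMen2Af4B/foB+V3bmc6nt2PPdiiaTnbE5Y3JEcjyNnWa7xJOhuahkeTBBlDxPqJNtgp1lZXBViW9kf5GAZGyAkZR0qqJwfIdeVXxwf4B/f4B/WHxDNaA8vJcyhBlazOCLPmR5PkRbXXdMs5x7yIivlEzAl3q/yKLDtYytY2Gif6y0fXG0mV2gk4puqZprk4psUoNlVoFtf318eJo0NYooV0UvS6NQ1OCfXx9cXS8pW4gvQKIrh3lSl2B8fXKEq4SIvJeoiKC9fLfJTSrN2VvavIafq4R8pJFsbY1eS2RWZ1pGp7mHUYxwQF5gP8I7q3I1bRlkpnuEi7uZX6Z3RGpshm9shYl5gZyDsaiVnqx7XIZXJiBFm0aJ04eXwX6YwYyMoYV6UGGAWGeRwbmvgVOZaHeBXZlQckRoRUuZnb+zmKWqlnN/TF1qWYRugZV7eZNpq3hTyJlMdWpKIihGR3J/uJCZw56xyrzNuKfXcm7YRFXQu5JDhVdnf4B9foB6Wnh+RpSOfJ5okWtjpE5ik4ddQ4JggHxYh2FIlXpKybxzmGaVMU93N3ZxdYdXxqt+vMSAeZ9tbGOdXEugnZZJfYRQbY5TYIdsen+ASnp5gYBed2lWh19it5t5U3xnUWpxk3aZnLavrsi2pWOybS5qUEozOogydNBryMirq4OVWWNyVldrjJieiZ2ihKqhX4aWbn1+W2l1alp3kGFhbnZjtqNsj4poRG5hRZlEfr9XnmI7Zw0fhjQ5aMu3cefTaM6hjZ9ut2OAplmVXlZ0mpu4l52yjYikel6QgGiDcGd6TFBsmGdwi3pvmK12nHCGg0tslJY1cH4eUTEfS6KwoOTXbMm2c5JKfHo7dXU2f309hVpLfFFQmZRYmpJbh2tggmKFem+Od2uYSkuad2ufq5usl62bbFmgk1vFwrHTnZnWcIvdhNLHd55sgHJugH99gH9/gIB/f4B/cFuFo3yd"/>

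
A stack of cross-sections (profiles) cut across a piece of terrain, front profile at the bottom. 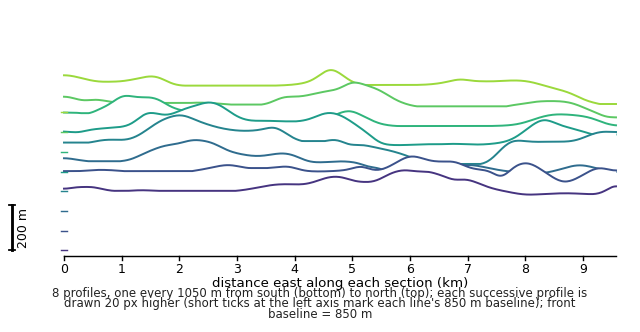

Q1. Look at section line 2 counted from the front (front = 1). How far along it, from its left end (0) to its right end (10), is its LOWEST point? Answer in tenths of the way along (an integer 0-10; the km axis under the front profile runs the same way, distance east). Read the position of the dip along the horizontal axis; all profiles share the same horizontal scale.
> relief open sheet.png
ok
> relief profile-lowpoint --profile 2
9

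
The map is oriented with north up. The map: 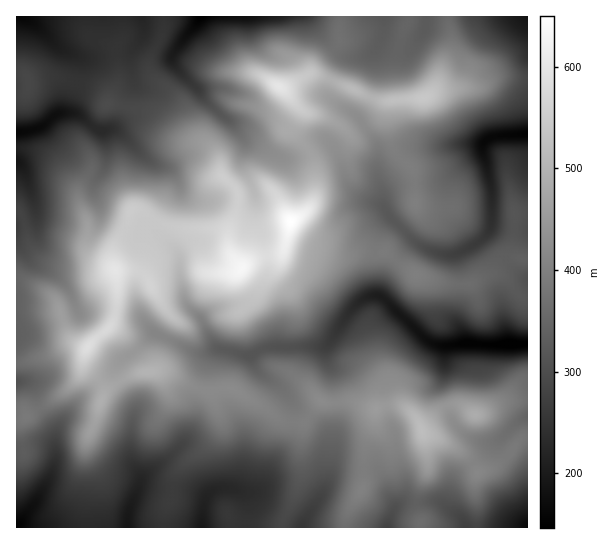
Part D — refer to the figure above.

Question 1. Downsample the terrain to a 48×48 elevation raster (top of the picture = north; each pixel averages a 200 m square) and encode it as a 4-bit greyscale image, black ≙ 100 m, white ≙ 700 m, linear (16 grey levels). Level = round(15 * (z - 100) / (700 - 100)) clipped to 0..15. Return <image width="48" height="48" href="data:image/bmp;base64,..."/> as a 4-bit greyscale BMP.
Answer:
<image width="48" height="48" href="data:image/bmp;base64,Qk32BAAAAAAAAHYAAAAoAAAAMAAAADAAAAABAAQAAAAAAIAEAAATCwAAEwsAABAAAAAAAAAAAAAAABEREQAiIiIAMzMzAERERABVVVUAZmZmAHd3dwCIiIgAmZmZAKqqqgC7u7sAzMzMAN3d3QDu7u4A////ABIjMzMzI0RDMzRERFVEVndmVWZmVVVDMiIzM0QzI0REMzREREVUVnd2VWZmVVVDMzIjRERDM0REMzRDREVVRWd3ZWZlVWZUQzMjREREMzREQzMzNEVVVWd3ZmZmZndlVEQzRFVEQzRERDM0REVVVWd3d3eHZ3h2ZVVDRVVUQzRFREREREVmVWd3d3iYd4iHZmVERnZURERFVVVUVVZmZmd3d4iZiId3dmZUV4dlRVVVVWZVVmZ2ZmeIiImpmId3d2ZVV5h2VWZVVmdmZ3d3ZmeIiIqqmId3d3ZlV5mHZndmZnd3d3d3d3eIiJqqmIiHd3d2Z4mXZnd3d3d3d3d3d3iJiZqpiZmYdnd3d4qYdniId4iIiHd4iIiJmamZmZmId2Z3iImph3iIiIiIh3d4iIiIiZh3iIh3d1ZniZmZmZmYiIiId3d4d3eIiIh2ZmZmd2ZniqqZmqqZh3d3Znd3Zmd4iIdkRVVVZnd3mrqZmaqYd3ZmZndmVWZ3d2VTNERERWd4m8upmZmId2ZmVmVVVVZmZlQyIiIiImZ4q8y6qYiIh2Z3ZlVVVEVVVUMiIhIhEWZ4mqvLqYiZl3iId2ZmVERVVDIzMzMzI2Z4mJq7qImqmJqqmHd3ZUREQyNEREVERWeJmIm7qZu5iZqrqYiHZUNEMjRVVVZVVWeIiJq8urupmqu7uqmYdlQzM1ZmZmZlVWeIeKvMu7u5q7zMu6qZh2VDRWd3dmZmZWZ3eKvMy7u6vM3dy7qpmHZlVnd3dmZmZWZmeKvMy7u6vM3dzMupmYd3d3d2ZWZmZlVmeavMu7u7vM3dzMy6mYh3d3ZVVFVmZlVWeaq7u7u7u8zMzM26mYh3d2VVVURVZVVWeJmru7u7u8zMzM3KmYh3dmZmZlRFVURGeJmbu7u7u7zLvN7bqYh3Zmd3ZmVEVURFaIiKu7uqqru7u93duYd2Znd3dmVEVURFaIeJu6qZmqu7u8zMuYdmZnd3d2U0VUNFZ3d4mZmImqu7q8u7uYd2Znd3ZmU0VTNFZ3Z3h3d4mru6q6qqqYd2Z3d2ZlQ0VDNFVmZndmZ3mrupqZmaqYh3d3d2ZVM0RCNFVWZWZVZ4iaqYiIiZmIh3d3d2ZUM0RDNERVVVVWZ4iZmHiImZmIiHd3dmVDIjMyI0RVRERWZ4iZh3eJmZmJmIiHd2VDIiIiIjNEM0RVZ3iIdneJqpmZmIiIh3ZUMyIjMiIzREVVVmd2ZniZq7qZiJmZmYdmVEQ0QzI0RVVVVWZVZ4iau7qZiaqqqqmHZlRFRENERVRFVVVWd4iry6mZqqqqu7qYh2VFVEREREREVURWZ4q8y6qqqYiJmqqZiHVVVERERERERERXiau7u7qZh3d3iamYh3ZUREMzNEREQzRWeJqZmqmHdmZmeJmIh2VEQzMzNEREQzRFZ3iImZh3ZmZmZ4iHdlVDMzMzREQ0QyNEVmZ4d3d3ZmZmZnd2VUQyIjMzREQzQyIjRERWZmZnZmZmZmdlVEMyIjMzMzMzRDISIiMzRFVnZmZmZmZlRDMg=="/>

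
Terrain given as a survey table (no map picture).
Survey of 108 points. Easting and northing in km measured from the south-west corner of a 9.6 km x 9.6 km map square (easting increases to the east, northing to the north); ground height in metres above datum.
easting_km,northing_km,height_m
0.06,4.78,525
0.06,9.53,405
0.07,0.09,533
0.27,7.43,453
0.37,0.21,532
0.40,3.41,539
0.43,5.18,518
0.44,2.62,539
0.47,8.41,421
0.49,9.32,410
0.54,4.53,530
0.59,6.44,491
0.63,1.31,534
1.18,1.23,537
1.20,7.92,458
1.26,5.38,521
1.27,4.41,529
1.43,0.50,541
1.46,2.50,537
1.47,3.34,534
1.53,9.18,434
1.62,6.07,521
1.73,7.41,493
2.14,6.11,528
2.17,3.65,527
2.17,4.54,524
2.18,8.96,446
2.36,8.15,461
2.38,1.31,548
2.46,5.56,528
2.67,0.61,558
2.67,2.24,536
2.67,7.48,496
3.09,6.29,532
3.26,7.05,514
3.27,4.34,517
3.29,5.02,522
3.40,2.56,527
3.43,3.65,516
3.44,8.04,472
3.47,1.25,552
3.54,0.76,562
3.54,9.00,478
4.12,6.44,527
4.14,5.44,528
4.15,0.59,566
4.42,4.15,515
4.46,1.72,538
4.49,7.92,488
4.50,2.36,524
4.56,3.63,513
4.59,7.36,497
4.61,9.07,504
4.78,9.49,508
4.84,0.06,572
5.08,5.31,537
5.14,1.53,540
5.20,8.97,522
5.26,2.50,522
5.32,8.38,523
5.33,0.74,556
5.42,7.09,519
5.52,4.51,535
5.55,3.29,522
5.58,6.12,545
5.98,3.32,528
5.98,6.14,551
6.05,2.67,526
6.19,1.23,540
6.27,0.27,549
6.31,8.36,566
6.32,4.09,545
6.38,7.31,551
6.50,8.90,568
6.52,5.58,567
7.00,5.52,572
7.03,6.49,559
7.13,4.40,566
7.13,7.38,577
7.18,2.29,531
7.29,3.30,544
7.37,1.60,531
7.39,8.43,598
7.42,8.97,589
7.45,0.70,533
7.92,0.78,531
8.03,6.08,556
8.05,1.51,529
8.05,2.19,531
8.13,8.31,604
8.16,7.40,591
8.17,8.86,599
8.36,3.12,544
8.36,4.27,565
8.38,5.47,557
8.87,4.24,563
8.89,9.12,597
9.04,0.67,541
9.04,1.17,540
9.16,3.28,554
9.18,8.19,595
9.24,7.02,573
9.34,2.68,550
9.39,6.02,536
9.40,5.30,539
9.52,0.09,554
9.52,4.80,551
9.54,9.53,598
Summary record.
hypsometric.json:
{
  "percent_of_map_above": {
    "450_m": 96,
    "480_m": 91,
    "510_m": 84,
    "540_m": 38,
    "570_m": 10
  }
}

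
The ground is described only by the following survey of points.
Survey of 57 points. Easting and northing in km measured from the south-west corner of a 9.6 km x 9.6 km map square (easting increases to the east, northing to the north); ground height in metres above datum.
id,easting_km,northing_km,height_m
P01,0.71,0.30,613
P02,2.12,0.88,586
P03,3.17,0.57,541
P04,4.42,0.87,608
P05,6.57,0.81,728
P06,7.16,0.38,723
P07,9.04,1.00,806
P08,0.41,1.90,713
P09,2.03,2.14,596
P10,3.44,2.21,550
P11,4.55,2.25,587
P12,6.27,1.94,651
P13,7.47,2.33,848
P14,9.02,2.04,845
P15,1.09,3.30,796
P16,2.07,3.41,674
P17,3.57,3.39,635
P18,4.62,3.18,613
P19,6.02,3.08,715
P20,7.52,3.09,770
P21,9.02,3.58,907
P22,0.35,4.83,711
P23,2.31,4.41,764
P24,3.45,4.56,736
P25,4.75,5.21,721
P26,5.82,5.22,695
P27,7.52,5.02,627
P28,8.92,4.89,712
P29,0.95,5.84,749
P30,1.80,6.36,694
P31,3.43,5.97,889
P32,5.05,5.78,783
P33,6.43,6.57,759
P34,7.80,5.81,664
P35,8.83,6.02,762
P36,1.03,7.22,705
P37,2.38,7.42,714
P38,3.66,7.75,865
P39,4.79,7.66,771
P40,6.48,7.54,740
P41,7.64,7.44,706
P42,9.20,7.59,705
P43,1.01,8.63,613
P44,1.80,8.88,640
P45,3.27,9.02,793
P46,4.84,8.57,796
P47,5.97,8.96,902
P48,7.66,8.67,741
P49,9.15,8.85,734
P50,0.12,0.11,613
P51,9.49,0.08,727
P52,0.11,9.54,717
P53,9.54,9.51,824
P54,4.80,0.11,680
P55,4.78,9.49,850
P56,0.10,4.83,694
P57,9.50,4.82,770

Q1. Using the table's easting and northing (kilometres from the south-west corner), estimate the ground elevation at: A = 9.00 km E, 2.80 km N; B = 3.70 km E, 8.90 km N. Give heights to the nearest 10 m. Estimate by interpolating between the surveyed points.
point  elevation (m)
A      900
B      780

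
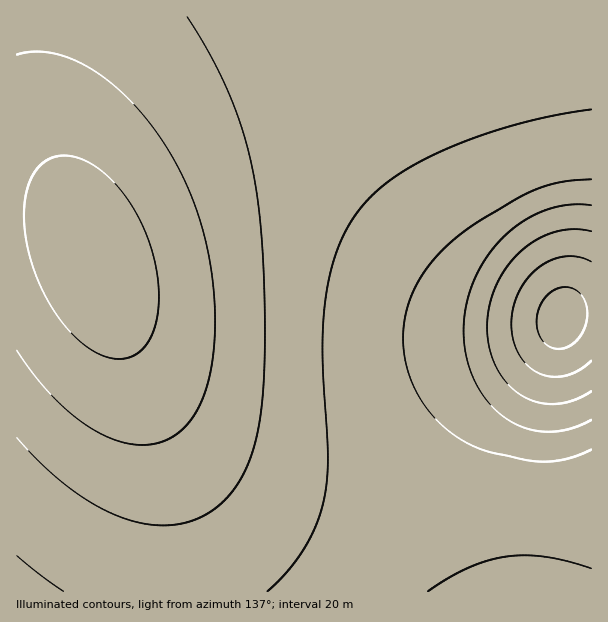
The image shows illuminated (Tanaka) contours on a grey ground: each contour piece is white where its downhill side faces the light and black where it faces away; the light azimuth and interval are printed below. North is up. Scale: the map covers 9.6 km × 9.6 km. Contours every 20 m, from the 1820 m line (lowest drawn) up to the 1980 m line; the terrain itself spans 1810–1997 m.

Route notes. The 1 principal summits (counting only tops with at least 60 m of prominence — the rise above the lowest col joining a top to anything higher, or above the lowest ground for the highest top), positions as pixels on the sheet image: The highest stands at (561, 321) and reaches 1997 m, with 187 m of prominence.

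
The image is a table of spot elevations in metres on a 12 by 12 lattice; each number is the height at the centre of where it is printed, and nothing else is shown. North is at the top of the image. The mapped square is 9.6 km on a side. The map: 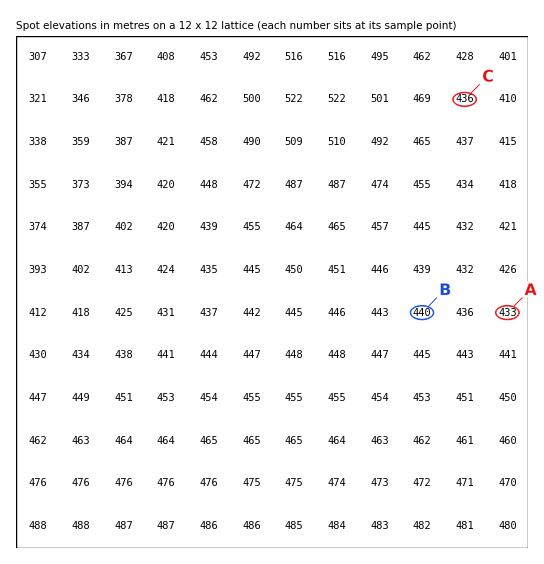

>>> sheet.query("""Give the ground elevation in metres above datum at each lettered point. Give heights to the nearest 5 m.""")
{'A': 435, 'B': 440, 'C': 435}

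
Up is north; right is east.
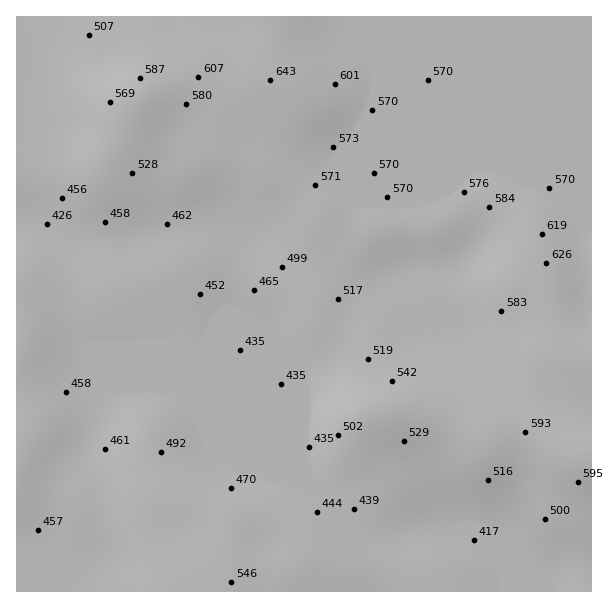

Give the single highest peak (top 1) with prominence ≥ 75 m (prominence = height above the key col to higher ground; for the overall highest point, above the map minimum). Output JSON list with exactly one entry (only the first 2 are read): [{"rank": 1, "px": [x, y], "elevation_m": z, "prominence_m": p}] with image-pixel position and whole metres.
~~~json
[{"rank": 1, "px": [270, 80], "elevation_m": 643, "prominence_m": 226}]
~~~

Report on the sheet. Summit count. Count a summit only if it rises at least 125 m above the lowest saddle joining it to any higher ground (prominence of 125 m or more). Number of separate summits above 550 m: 1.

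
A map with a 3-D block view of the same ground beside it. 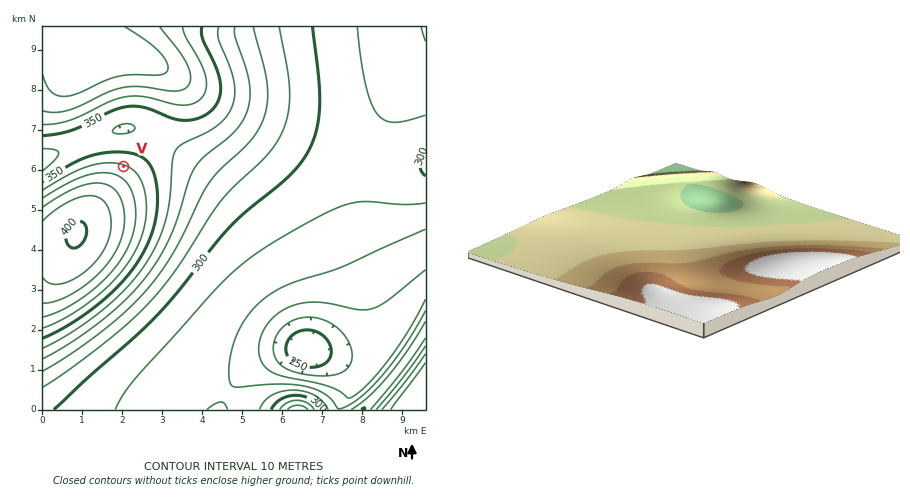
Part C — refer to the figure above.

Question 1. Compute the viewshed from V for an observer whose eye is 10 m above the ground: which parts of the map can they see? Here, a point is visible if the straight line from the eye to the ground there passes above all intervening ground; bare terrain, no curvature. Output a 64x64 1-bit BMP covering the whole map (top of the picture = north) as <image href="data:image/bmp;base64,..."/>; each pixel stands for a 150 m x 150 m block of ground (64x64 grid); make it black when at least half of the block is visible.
<image width="64" height="64" href="data:image/bmp;base64,Qk0+AgAAAAAAAD4AAAAoAAAAQAAAAEAAAAABAAEAAAAAAAACAAATCwAAEwsAAAIAAAAAAAAA////AAAAAAAAAAAAAf/8AAAAAAAB//4AAAAAAAD//wAAAAAAAH//gAAAAAAAD//AAAAAAAAB/+AAAAAAAAD/4AAAAAAAAP/wAAAAAAAA//gAAAAAAAD//AAAAAAAAP/8AAAAAAAA//4AAAAAAAH//wAAAAAAAf//AAAAAAAD//8AAAAAAAf//wAAAAAAB///AAAAAAAf//8AAAAAAP///wAAAAAB////AAAAAAP///8AAAAAA////wAAAAAH////AAAAAA////8AAAAAD////wAAAAAf////AAAAAB////8AAAAAP////wAAAAA/////AAAAAH////8AAAAA/////wAAAAD/////AAAAAf////8AAAAD/////wB8AA//////AP4AH/////8B/4B//////wH/4///////Af////////8A/////////wD/////////AP///////////////////////////////////////////////////////////////////4P////////+AH////////wAH///////+AAH///////wAAP//3///8AAAP//H///gAAAf/8P//8AAAAf/wf//AAAAA//Af/4AAAAA/8Af8AAAAAB/wAAAAAAAAD/AAAAAAAAAH8AAAAAAAAAHwAAAAAAAAAPAAAAAAAAAAcAAAAAAAAAAw=="/>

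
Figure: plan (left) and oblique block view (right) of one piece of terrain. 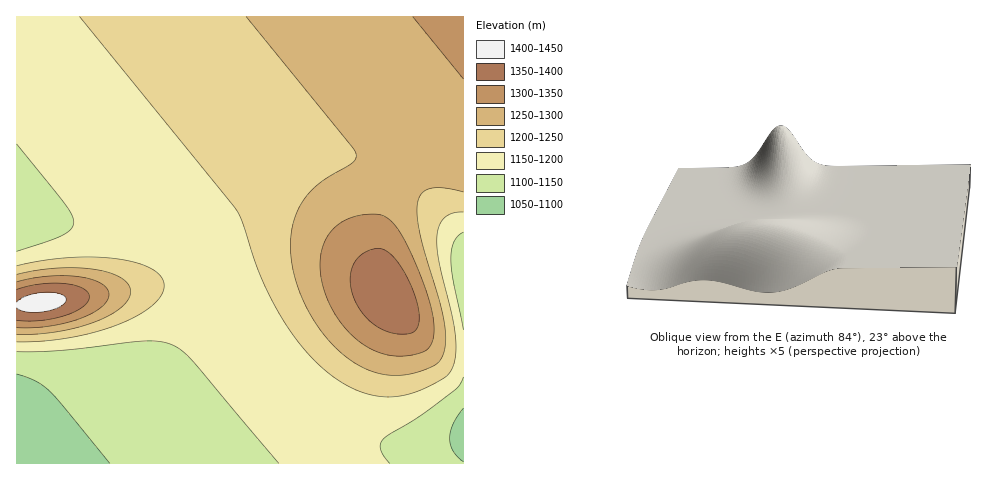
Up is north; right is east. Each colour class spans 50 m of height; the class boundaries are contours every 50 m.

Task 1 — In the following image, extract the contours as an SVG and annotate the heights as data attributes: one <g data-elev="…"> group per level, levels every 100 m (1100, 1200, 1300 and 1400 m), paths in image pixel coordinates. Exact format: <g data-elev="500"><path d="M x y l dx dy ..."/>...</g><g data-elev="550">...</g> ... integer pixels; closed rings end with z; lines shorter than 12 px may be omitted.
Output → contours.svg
<g data-elev="1100"><path d="M463 462l-10-11-3-13 3-14 10-16"/><path d="M17 374l18 7 15 10 60 72"/></g><g data-elev="1200"><path d="M17 342l24-1 27-3 26-6 22-7 20-9 14-9 10-10 4-11-3-9-9-8-15-6-20-4-23-2-26 1-27 3-24 5"/><path d="M80 17l156 192 6 13 13 40 9 23 14 27 16 24 13 17 14 14 14 11 15 9 13 6 13 3 13 1 11-1 14-4 14-5 17-9 6-7 4-14 0-21-3-22-13-54-2-24 2-11 6-8 8-4 10-1"/></g><g data-elev="1300"><path d="M396 356l13 0 11-3 6-3 5-5 3-9 0-10-6-28-18-48-8-15-9-12-7-6-7-2-12-1-13 3-10 4-8 6-7 7-5 9-3 10-1 12 4 25 12 25 17 21 21 14 11 4z"/><path d="M17 328l32-2 31-7 12-6 9-6 6-7 2-6-2-6-6-5-10-4-13-2-30-1-31 6"/><path d="M413 17l50 62"/></g><g data-elev="1400"><path d="M17 308l10 4 18 0 16-6 4-4 1-3-2-4-5-2-16-1-16 4-10 6"/></g>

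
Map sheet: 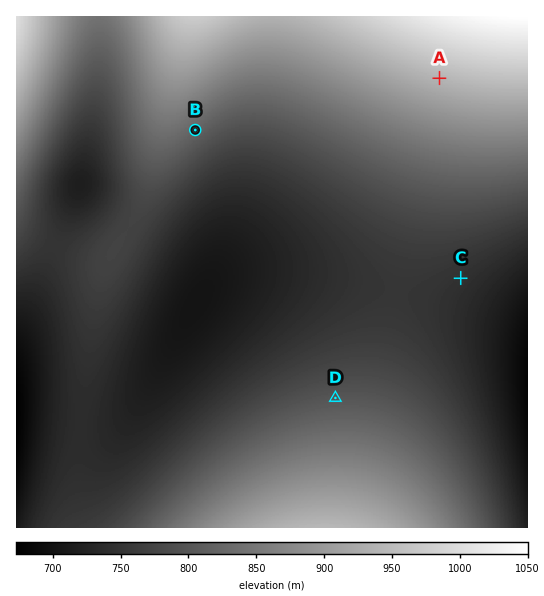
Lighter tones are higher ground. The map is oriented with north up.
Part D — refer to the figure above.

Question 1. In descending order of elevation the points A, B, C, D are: A B D C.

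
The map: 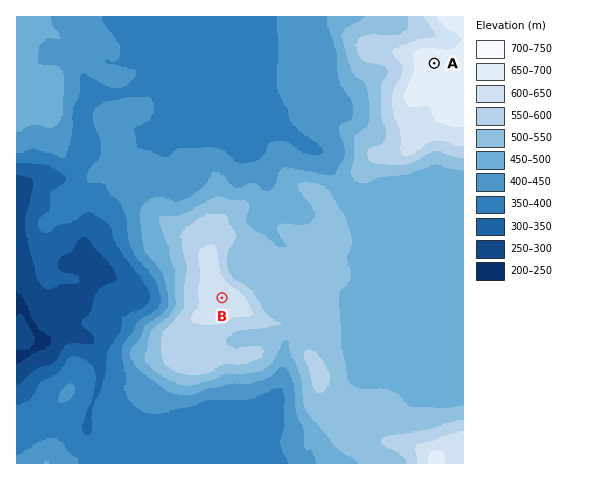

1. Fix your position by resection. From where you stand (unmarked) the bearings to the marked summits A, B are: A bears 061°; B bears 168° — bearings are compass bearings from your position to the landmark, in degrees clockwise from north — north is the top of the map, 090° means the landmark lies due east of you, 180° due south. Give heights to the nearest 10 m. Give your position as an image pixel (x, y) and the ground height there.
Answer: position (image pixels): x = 200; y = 193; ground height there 460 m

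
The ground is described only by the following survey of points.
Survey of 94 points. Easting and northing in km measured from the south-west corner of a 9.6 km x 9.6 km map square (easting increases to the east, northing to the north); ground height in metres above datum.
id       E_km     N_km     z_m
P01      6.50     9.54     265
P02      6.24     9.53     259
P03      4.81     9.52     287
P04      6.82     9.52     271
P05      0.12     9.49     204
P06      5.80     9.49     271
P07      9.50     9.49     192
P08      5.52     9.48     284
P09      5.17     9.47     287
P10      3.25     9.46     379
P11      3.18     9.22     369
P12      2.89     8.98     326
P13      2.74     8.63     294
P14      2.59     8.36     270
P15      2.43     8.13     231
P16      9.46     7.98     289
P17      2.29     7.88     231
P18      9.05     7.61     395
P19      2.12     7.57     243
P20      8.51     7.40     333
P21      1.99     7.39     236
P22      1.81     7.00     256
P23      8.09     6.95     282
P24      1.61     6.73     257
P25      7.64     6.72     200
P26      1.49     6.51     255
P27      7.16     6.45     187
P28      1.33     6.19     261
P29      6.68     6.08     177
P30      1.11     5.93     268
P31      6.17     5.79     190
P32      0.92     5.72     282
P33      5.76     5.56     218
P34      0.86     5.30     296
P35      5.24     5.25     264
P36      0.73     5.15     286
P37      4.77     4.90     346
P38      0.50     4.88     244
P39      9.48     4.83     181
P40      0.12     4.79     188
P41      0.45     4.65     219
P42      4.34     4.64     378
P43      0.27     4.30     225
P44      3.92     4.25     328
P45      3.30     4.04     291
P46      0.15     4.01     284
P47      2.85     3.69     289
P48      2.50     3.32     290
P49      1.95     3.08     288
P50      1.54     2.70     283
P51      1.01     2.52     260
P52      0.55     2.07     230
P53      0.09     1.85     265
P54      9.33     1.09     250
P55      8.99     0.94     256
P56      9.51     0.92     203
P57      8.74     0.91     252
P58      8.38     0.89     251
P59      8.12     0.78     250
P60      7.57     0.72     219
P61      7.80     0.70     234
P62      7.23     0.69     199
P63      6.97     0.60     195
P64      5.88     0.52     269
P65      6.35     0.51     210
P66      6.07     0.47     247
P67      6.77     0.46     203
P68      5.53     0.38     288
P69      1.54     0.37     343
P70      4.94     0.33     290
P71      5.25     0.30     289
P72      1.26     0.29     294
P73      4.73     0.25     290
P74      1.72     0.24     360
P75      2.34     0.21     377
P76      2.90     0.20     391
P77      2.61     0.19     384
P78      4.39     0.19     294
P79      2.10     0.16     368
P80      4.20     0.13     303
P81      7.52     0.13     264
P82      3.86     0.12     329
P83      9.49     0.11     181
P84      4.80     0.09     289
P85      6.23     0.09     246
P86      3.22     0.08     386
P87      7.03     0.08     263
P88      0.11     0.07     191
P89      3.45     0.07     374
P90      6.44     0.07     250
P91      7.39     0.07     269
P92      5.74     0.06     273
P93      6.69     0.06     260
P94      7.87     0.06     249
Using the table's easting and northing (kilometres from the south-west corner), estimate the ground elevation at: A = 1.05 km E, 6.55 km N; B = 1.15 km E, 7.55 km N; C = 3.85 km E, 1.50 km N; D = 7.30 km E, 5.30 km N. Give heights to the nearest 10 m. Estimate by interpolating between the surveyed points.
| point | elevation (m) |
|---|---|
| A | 270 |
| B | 230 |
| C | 290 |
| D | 190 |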